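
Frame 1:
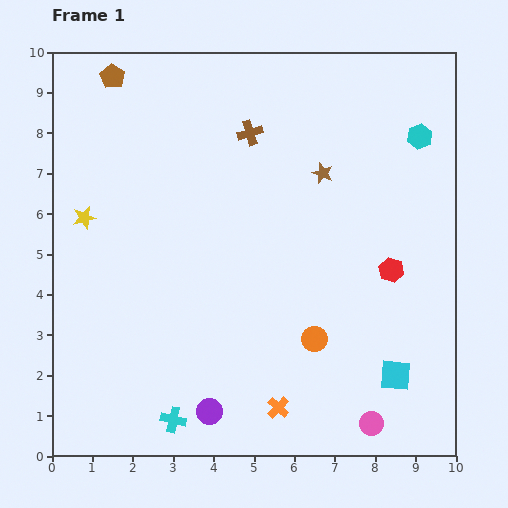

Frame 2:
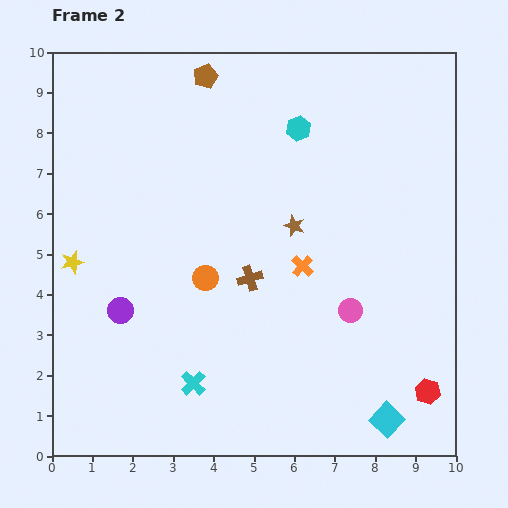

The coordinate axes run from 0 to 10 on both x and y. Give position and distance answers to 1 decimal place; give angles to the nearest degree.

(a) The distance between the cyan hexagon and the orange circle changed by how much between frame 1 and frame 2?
-1.2

Distance in frame 1: 5.6. Distance in frame 2: 4.4.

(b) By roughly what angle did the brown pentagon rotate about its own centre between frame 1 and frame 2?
19° clockwise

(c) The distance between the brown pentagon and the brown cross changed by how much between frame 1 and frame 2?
+1.4

Distance in frame 1: 3.7. Distance in frame 2: 5.1.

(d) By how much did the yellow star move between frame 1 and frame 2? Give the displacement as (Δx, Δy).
(-0.3, -1.1)

The yellow star was at (0.8, 5.9) in frame 1 and (0.5, 4.8) in frame 2.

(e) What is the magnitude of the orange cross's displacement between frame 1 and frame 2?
3.6

The orange cross moved from (5.6, 1.2) to (6.2, 4.7), a distance of √(0.6² + 3.5²) ≈ 3.6.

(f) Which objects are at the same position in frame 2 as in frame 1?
none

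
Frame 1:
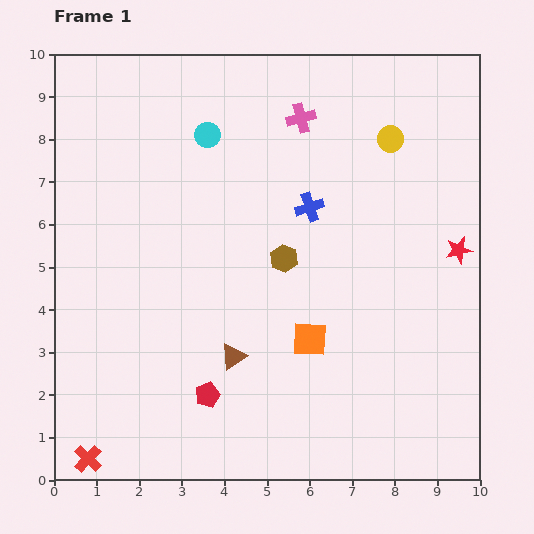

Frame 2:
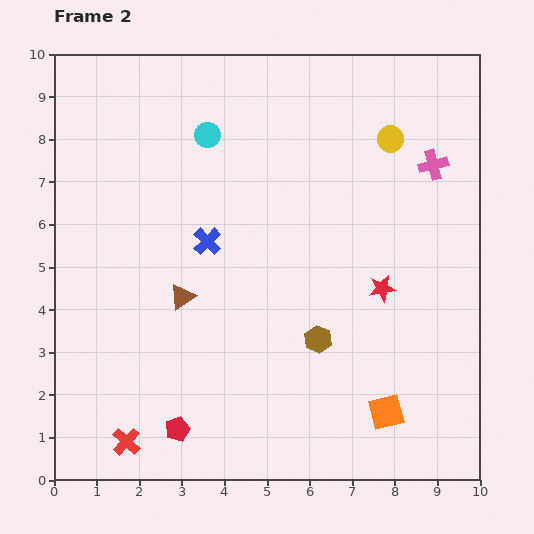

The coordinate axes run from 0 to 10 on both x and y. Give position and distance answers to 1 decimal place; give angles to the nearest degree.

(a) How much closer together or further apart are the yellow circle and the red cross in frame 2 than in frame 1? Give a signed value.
-0.9

Distance in frame 1: 10.3. Distance in frame 2: 9.4.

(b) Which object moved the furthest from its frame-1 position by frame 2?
the pink cross

(moved 3.3; next 2.5)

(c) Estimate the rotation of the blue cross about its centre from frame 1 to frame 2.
27° counter-clockwise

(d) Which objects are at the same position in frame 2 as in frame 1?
the yellow circle, the cyan circle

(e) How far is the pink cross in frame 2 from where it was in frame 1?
3.3

The pink cross moved from (5.8, 8.5) to (8.9, 7.4), a distance of √(3.1² + 1.1²) ≈ 3.3.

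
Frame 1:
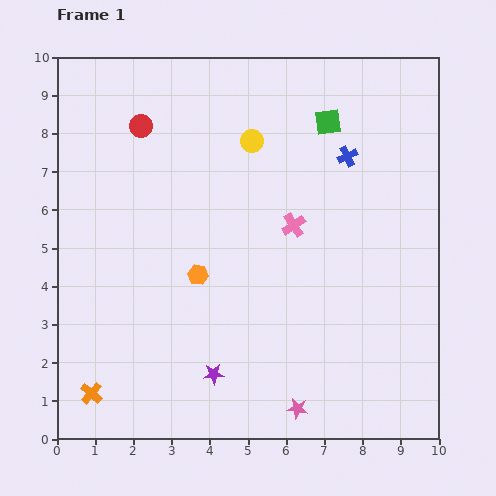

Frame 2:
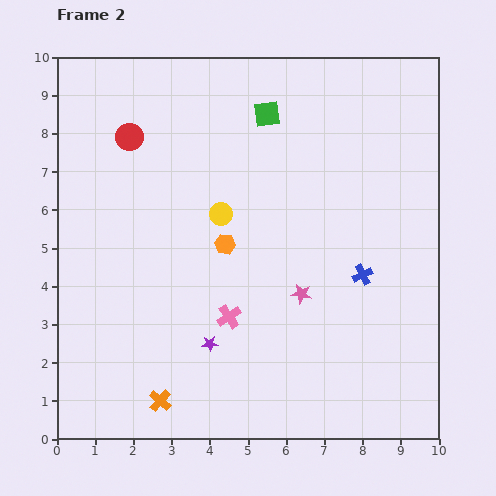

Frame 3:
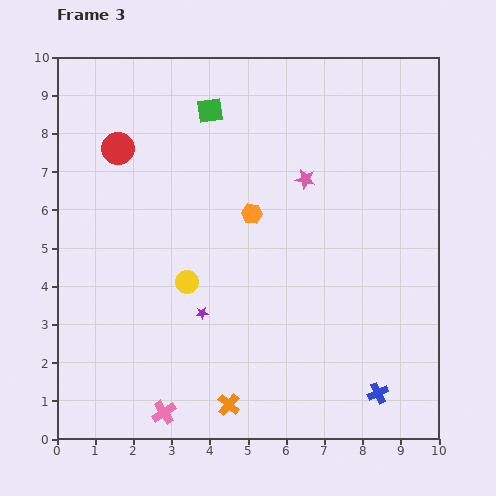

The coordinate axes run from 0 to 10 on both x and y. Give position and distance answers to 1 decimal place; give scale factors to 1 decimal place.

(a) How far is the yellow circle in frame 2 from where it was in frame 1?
2.1

The yellow circle moved from (5.1, 7.8) to (4.3, 5.9), a distance of √(0.8² + 1.9²) ≈ 2.1.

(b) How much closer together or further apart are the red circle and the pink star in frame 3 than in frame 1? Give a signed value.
-3.5

Distance in frame 1: 8.5. Distance in frame 3: 5.0.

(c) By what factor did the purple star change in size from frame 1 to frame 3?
0.6×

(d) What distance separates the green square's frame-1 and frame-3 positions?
3.1

The green square moved from (7.1, 8.3) to (4.0, 8.6), a distance of √(3.1² + 0.3²) ≈ 3.1.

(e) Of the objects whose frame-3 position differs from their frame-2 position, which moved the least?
the red circle

(moved 0.4)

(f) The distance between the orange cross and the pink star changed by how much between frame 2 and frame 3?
+1.6

Distance in frame 2: 4.6. Distance in frame 3: 6.2.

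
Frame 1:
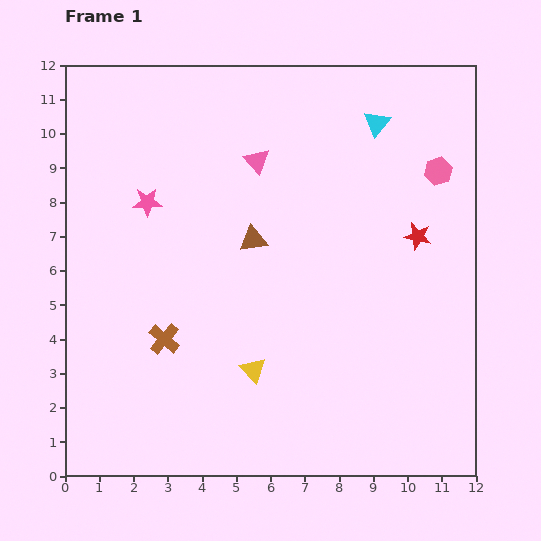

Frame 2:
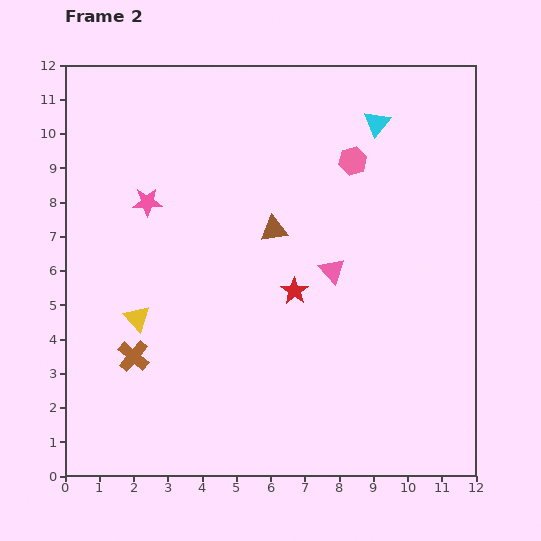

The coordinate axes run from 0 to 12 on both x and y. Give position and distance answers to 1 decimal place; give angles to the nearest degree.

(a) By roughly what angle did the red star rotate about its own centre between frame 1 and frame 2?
24° clockwise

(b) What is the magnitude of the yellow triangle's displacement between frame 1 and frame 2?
3.7

The yellow triangle moved from (5.5, 3.1) to (2.1, 4.6), a distance of √(3.4² + 1.5²) ≈ 3.7.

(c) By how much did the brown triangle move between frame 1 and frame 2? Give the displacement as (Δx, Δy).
(0.6, 0.3)

The brown triangle was at (5.5, 6.9) in frame 1 and (6.1, 7.2) in frame 2.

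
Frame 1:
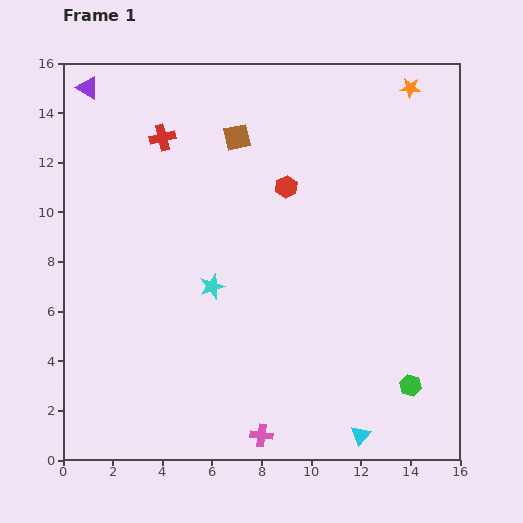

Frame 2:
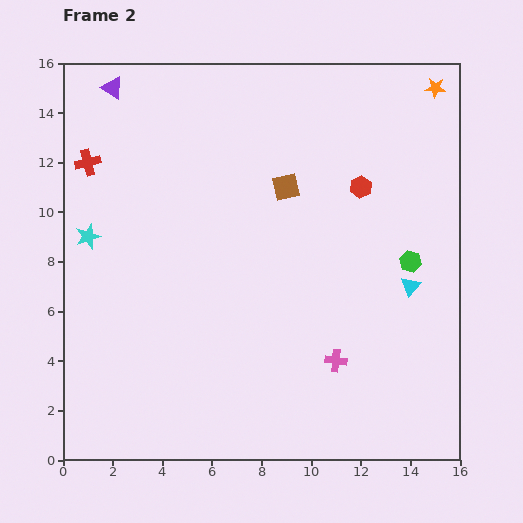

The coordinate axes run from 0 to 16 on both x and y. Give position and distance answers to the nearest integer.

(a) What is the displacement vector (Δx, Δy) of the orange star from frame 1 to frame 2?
(1, 0)

The orange star was at (14, 15) in frame 1 and (15, 15) in frame 2.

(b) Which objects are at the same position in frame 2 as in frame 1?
none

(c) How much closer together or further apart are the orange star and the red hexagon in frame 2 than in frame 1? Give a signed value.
-1

Distance in frame 1: 6. Distance in frame 2: 5.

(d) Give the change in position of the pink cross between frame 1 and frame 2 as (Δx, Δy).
(3, 3)

The pink cross was at (8, 1) in frame 1 and (11, 4) in frame 2.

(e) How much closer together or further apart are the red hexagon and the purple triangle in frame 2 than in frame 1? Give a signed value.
+2

Distance in frame 1: 9. Distance in frame 2: 11.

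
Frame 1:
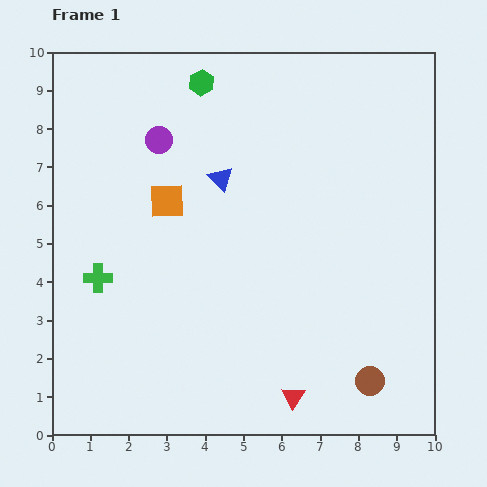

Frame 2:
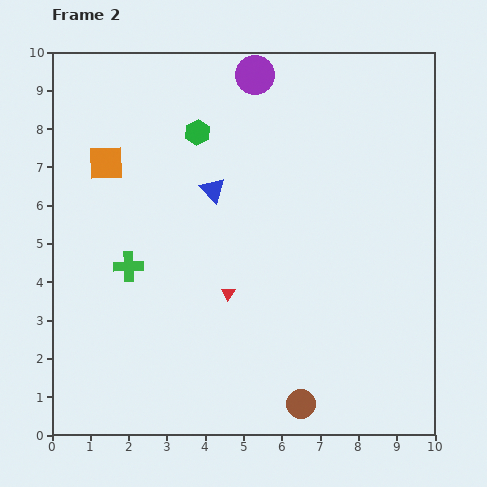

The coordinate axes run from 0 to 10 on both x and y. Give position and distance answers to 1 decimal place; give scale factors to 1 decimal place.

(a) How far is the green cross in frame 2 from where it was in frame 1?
0.9

The green cross moved from (1.2, 4.1) to (2.0, 4.4), a distance of √(0.8² + 0.3²) ≈ 0.9.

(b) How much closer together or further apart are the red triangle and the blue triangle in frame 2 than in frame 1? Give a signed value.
-3.3

Distance in frame 1: 6.0. Distance in frame 2: 2.7.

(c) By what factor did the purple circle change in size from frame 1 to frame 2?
1.5×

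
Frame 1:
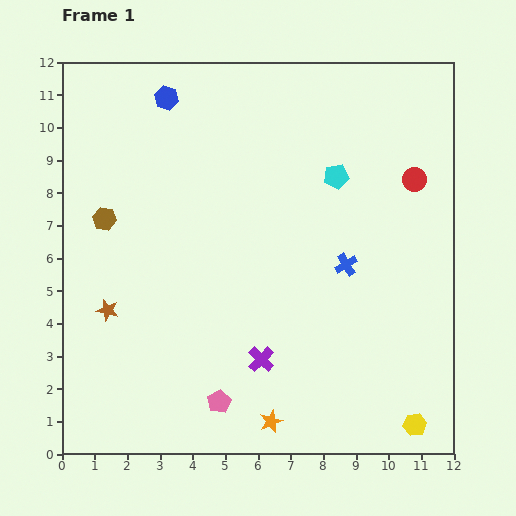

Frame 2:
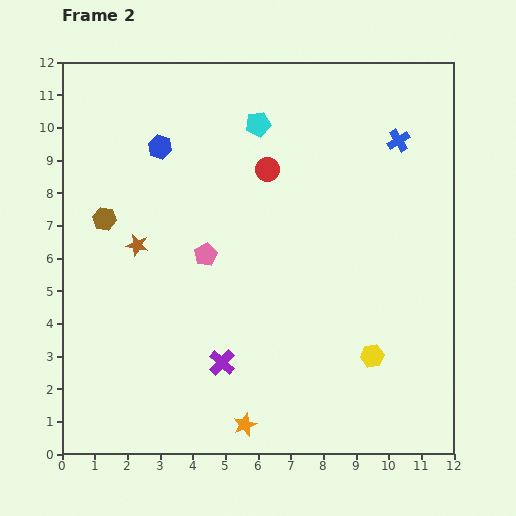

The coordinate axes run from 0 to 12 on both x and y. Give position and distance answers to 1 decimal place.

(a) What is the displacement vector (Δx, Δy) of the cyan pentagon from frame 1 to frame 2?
(-2.4, 1.6)

The cyan pentagon was at (8.4, 8.5) in frame 1 and (6.0, 10.1) in frame 2.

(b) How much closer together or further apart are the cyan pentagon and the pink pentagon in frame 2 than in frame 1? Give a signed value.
-3.5

Distance in frame 1: 7.8. Distance in frame 2: 4.3.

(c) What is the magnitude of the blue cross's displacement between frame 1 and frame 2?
4.1

The blue cross moved from (8.7, 5.8) to (10.3, 9.6), a distance of √(1.6² + 3.8²) ≈ 4.1.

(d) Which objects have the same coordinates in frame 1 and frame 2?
the brown hexagon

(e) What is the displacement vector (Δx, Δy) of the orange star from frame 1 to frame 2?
(-0.8, -0.1)

The orange star was at (6.4, 1.0) in frame 1 and (5.6, 0.9) in frame 2.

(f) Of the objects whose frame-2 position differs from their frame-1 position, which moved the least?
the orange star

(moved 0.8)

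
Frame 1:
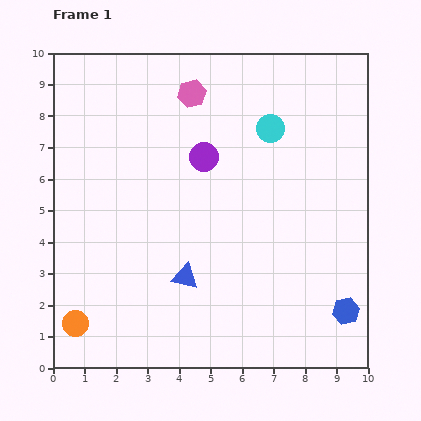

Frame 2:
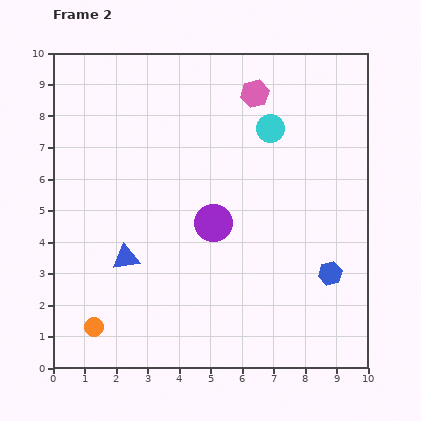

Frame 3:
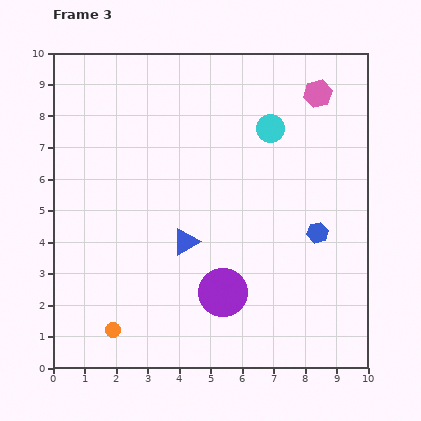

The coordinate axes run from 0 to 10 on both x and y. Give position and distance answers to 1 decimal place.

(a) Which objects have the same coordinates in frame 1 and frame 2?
the cyan circle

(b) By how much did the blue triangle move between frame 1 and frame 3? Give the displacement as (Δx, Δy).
(0.0, 1.1)

The blue triangle was at (4.2, 2.9) in frame 1 and (4.2, 4.0) in frame 3.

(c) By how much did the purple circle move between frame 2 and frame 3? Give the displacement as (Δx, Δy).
(0.3, -2.2)

The purple circle was at (5.1, 4.6) in frame 2 and (5.4, 2.4) in frame 3.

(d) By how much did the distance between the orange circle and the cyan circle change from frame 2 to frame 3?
-0.3

Distance in frame 2: 8.4. Distance in frame 3: 8.1.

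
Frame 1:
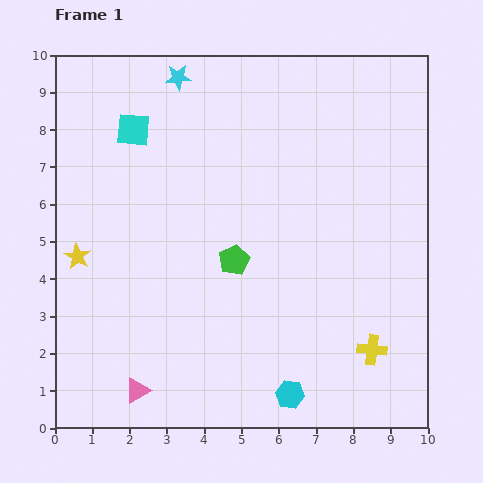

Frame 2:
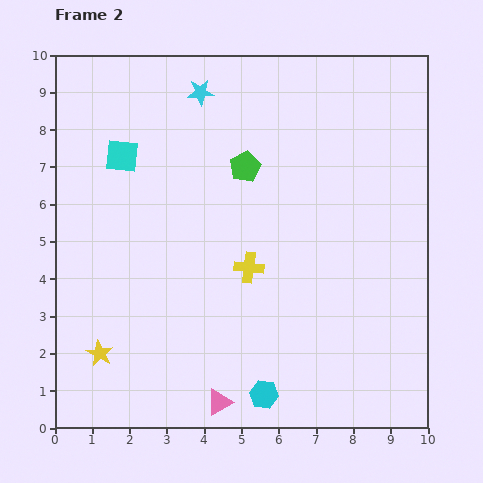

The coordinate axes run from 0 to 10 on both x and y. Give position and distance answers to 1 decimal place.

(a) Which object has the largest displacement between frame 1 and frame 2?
the yellow cross

(moved 4.0; next 2.7)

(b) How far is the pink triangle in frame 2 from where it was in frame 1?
2.2

The pink triangle moved from (2.2, 1.0) to (4.4, 0.7), a distance of √(2.2² + 0.3²) ≈ 2.2.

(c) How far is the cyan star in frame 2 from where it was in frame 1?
0.7

The cyan star moved from (3.3, 9.4) to (3.9, 9.0), a distance of √(0.6² + 0.4²) ≈ 0.7.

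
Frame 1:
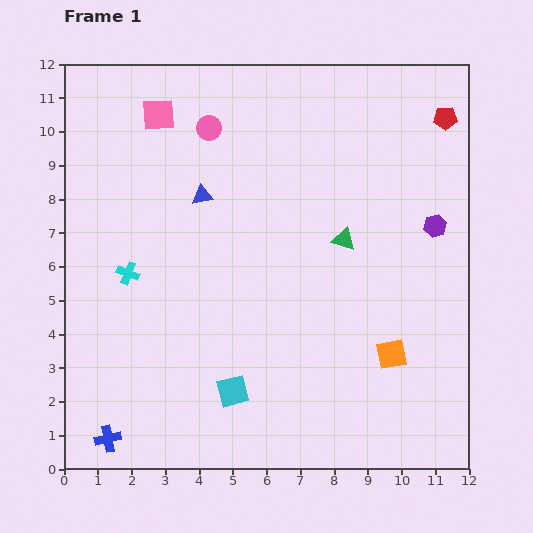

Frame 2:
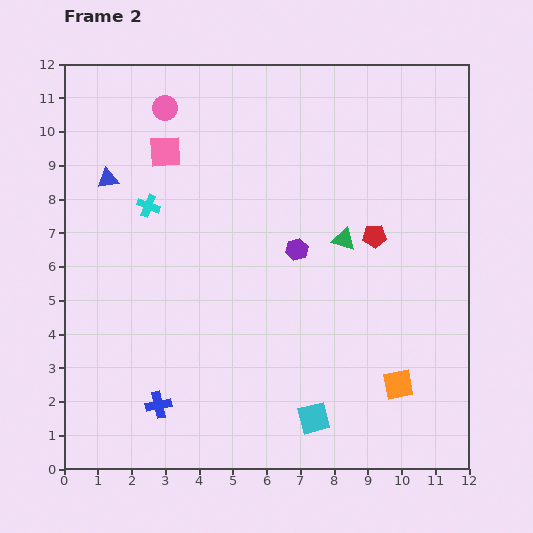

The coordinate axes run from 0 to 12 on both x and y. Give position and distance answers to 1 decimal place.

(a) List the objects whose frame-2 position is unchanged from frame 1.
the green triangle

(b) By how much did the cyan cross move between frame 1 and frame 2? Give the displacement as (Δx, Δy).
(0.6, 2.0)

The cyan cross was at (1.9, 5.8) in frame 1 and (2.5, 7.8) in frame 2.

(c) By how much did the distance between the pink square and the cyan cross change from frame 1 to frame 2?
-3.1

Distance in frame 1: 4.8. Distance in frame 2: 1.7.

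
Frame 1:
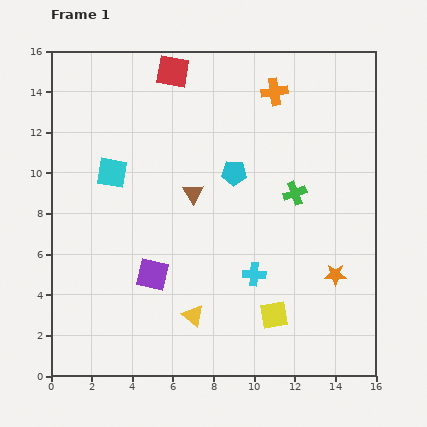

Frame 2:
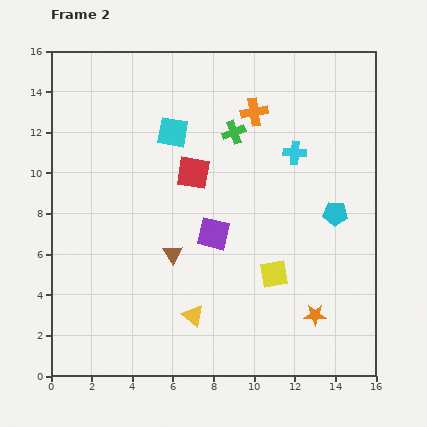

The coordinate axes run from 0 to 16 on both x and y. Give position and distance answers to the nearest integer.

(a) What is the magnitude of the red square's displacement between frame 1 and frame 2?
5

The red square moved from (6, 15) to (7, 10), a distance of √(1² + 5²) ≈ 5.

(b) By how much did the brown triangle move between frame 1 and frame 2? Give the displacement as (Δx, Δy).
(-1, -3)

The brown triangle was at (7, 9) in frame 1 and (6, 6) in frame 2.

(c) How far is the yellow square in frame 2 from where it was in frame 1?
2

The yellow square moved from (11, 3) to (11, 5), a distance of √(0² + 2²) ≈ 2.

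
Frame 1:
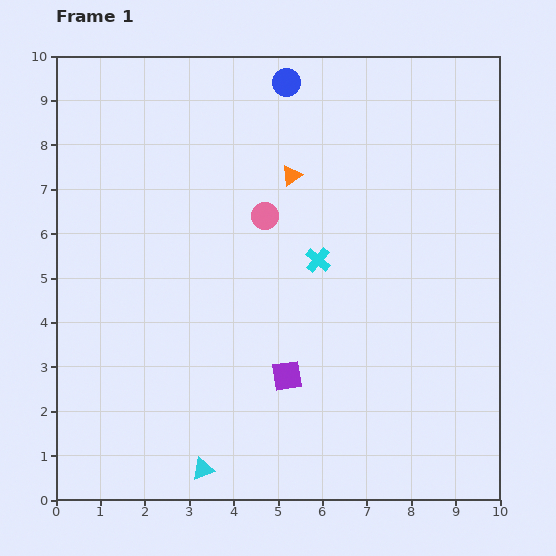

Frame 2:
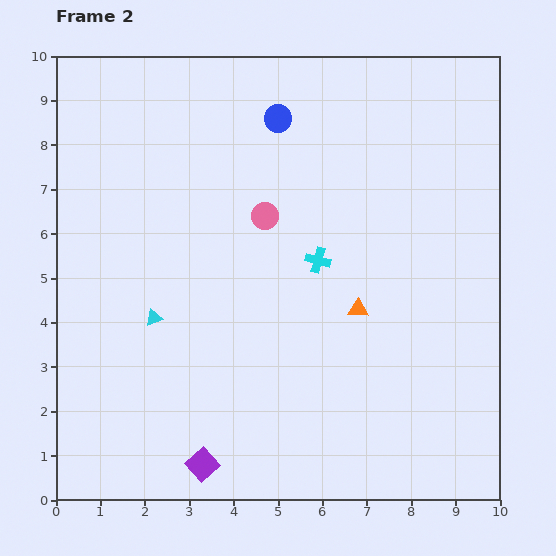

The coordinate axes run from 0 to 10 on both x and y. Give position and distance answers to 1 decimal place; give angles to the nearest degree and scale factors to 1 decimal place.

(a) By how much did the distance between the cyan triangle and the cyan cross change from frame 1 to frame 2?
-1.5

Distance in frame 1: 5.4. Distance in frame 2: 3.9.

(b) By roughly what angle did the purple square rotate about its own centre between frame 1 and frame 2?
34° counter-clockwise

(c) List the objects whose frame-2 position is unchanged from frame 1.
the cyan cross, the pink circle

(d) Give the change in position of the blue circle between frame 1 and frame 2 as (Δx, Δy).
(-0.2, -0.8)

The blue circle was at (5.2, 9.4) in frame 1 and (5.0, 8.6) in frame 2.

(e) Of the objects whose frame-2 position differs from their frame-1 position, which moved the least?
the blue circle

(moved 0.8)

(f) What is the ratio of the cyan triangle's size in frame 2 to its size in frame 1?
0.7×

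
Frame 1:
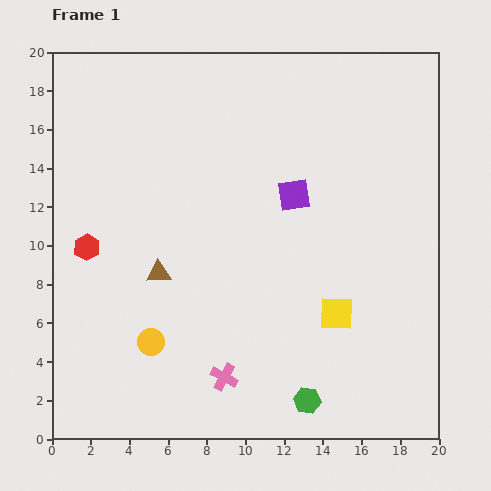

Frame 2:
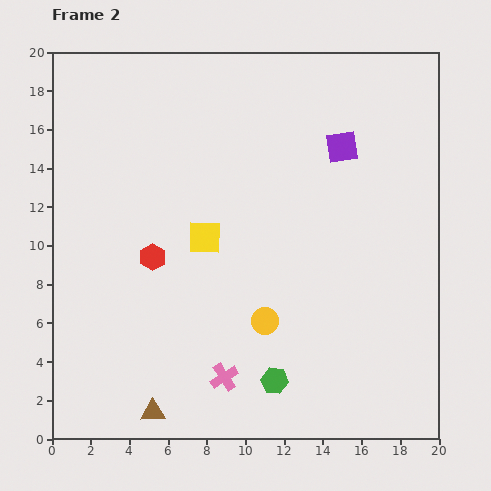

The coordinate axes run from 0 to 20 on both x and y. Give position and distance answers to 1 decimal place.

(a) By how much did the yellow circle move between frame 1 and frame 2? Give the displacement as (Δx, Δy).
(5.9, 1.1)

The yellow circle was at (5.1, 5.0) in frame 1 and (11.0, 6.1) in frame 2.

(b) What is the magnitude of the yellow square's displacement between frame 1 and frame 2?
7.8

The yellow square moved from (14.7, 6.5) to (7.9, 10.4), a distance of √(6.8² + 3.9²) ≈ 7.8.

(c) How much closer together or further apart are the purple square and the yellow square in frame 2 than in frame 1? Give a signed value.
+2.0

Distance in frame 1: 6.5. Distance in frame 2: 8.5.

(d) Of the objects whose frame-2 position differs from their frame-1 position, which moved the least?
the green hexagon

(moved 2.0)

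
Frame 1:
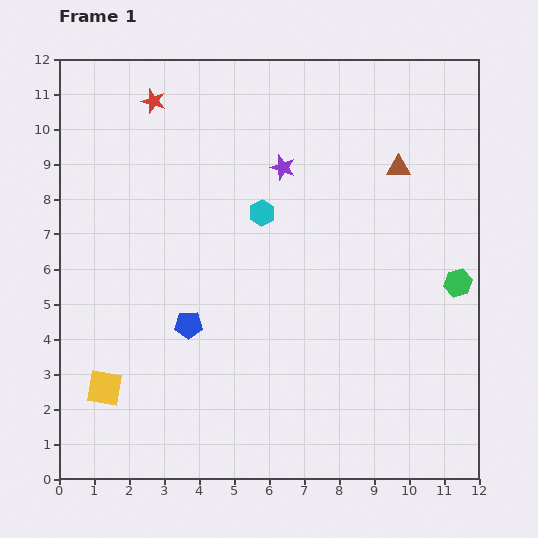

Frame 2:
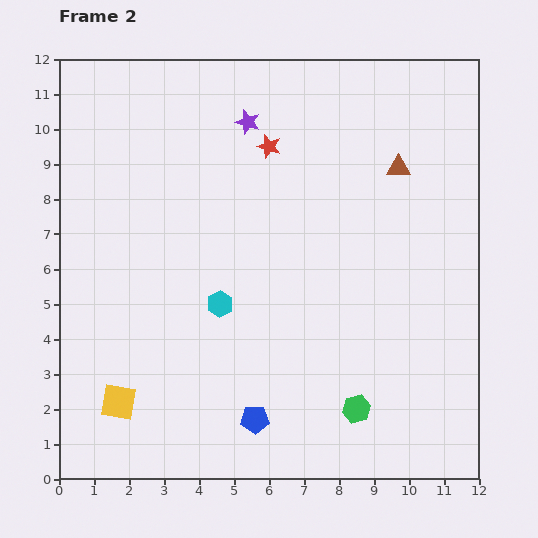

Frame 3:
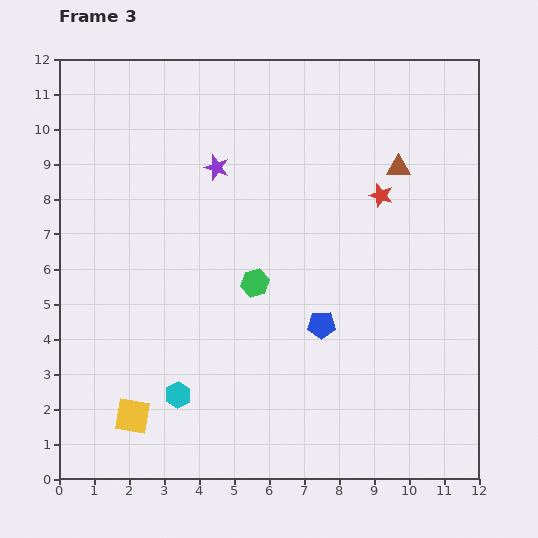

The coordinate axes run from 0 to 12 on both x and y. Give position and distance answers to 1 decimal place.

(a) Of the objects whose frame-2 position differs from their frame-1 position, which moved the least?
the yellow square

(moved 0.6)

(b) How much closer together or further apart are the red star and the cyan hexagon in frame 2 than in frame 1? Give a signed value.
+0.2

Distance in frame 1: 4.5. Distance in frame 2: 4.7.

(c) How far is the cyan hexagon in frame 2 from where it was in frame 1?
2.9

The cyan hexagon moved from (5.8, 7.6) to (4.6, 5.0), a distance of √(1.2² + 2.6²) ≈ 2.9.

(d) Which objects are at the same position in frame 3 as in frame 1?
the brown triangle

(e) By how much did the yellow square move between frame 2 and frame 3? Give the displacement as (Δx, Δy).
(0.4, -0.4)

The yellow square was at (1.7, 2.2) in frame 2 and (2.1, 1.8) in frame 3.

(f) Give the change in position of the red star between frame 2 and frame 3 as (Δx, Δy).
(3.2, -1.4)

The red star was at (6.0, 9.5) in frame 2 and (9.2, 8.1) in frame 3.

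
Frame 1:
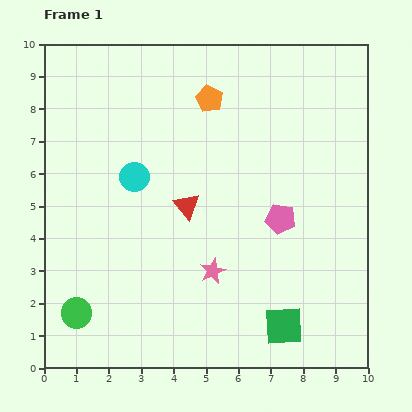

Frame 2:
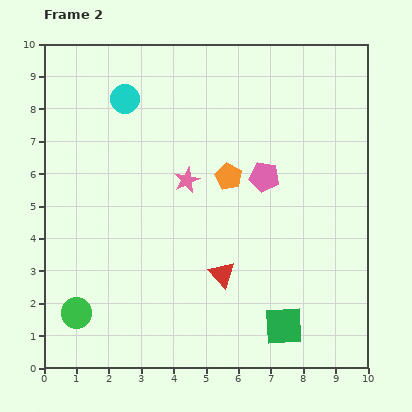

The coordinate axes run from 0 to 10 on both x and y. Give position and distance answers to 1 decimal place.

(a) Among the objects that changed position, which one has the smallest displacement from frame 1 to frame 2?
the pink pentagon

(moved 1.4)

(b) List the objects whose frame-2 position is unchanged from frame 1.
the green square, the green circle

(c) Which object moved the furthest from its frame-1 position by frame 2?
the pink star

(moved 2.9; next 2.5)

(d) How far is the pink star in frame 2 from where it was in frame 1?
2.9

The pink star moved from (5.2, 3.0) to (4.4, 5.8), a distance of √(0.8² + 2.8²) ≈ 2.9.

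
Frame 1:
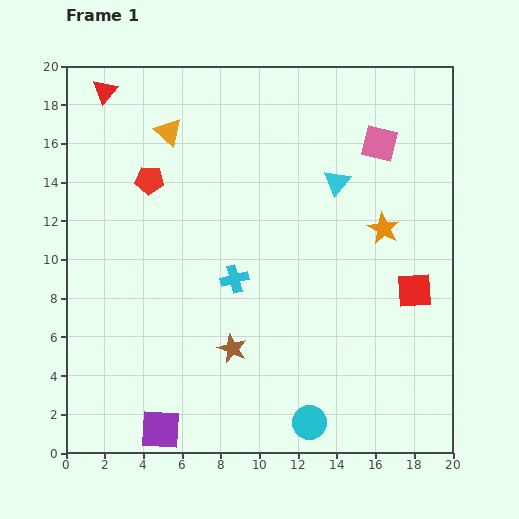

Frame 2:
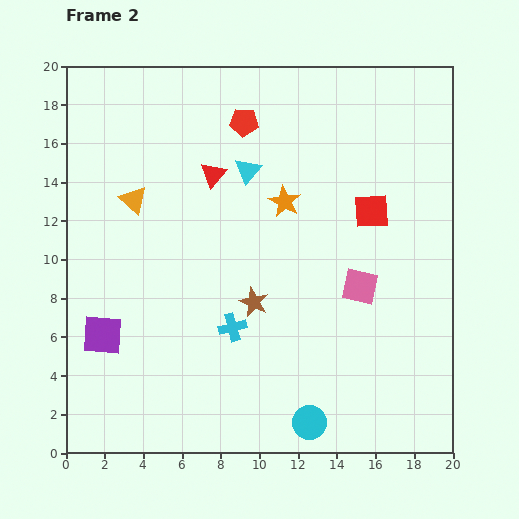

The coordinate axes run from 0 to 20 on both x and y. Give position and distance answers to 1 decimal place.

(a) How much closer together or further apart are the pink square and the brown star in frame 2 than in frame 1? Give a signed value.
-7.4

Distance in frame 1: 13.0. Distance in frame 2: 5.6.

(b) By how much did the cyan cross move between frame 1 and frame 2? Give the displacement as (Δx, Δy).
(-0.1, -2.5)

The cyan cross was at (8.7, 9.0) in frame 1 and (8.6, 6.5) in frame 2.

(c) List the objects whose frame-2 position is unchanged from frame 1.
the cyan circle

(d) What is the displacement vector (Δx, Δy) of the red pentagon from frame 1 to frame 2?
(4.9, 3.0)

The red pentagon was at (4.3, 14.1) in frame 1 and (9.2, 17.1) in frame 2.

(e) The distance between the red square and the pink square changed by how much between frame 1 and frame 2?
-3.9

Distance in frame 1: 7.8. Distance in frame 2: 3.9.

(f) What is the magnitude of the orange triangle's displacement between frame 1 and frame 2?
3.9

The orange triangle moved from (5.3, 16.6) to (3.5, 13.1), a distance of √(1.8² + 3.5²) ≈ 3.9.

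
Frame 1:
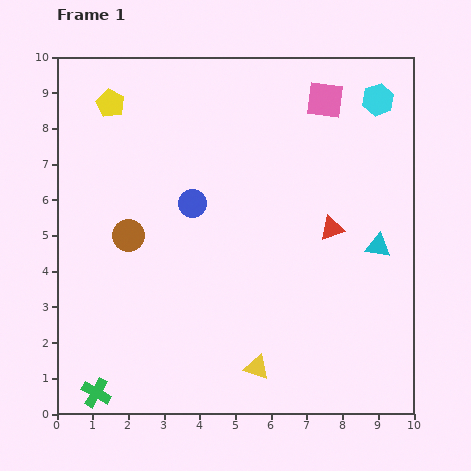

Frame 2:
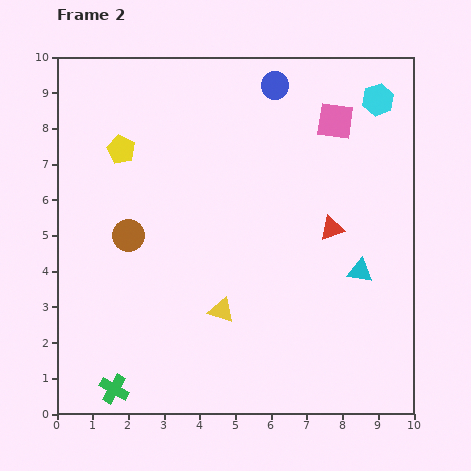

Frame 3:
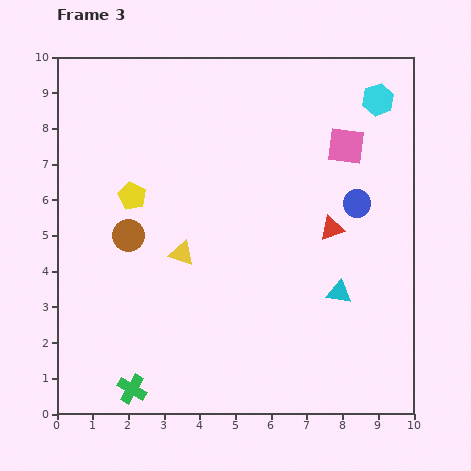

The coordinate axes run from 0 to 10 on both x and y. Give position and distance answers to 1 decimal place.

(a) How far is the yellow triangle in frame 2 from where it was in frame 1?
1.9

The yellow triangle moved from (5.6, 1.3) to (4.6, 2.9), a distance of √(1.0² + 1.6²) ≈ 1.9.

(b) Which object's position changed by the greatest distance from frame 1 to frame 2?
the blue circle

(moved 4.0; next 1.9)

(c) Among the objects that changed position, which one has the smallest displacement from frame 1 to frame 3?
the green cross

(moved 1.0)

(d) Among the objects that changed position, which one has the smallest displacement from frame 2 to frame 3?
the green cross

(moved 0.5)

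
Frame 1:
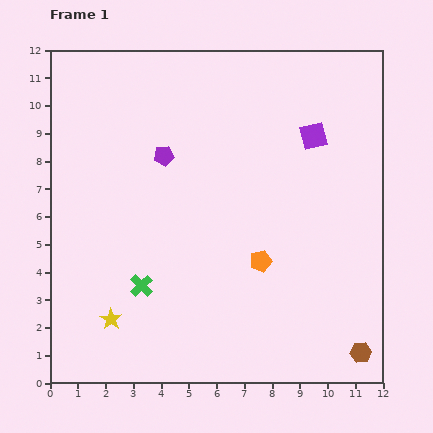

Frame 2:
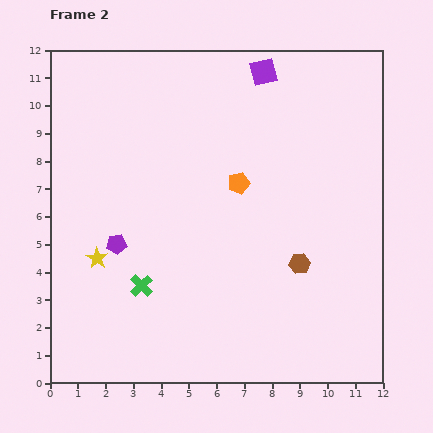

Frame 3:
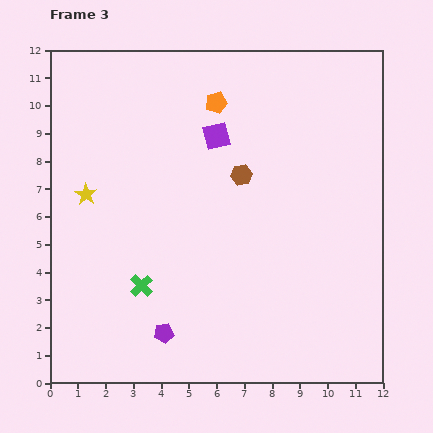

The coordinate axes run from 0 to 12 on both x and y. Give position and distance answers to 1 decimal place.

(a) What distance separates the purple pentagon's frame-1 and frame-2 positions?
3.6

The purple pentagon moved from (4.1, 8.2) to (2.4, 5.0), a distance of √(1.7² + 3.2²) ≈ 3.6.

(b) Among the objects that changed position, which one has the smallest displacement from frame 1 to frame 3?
the purple square

(moved 3.5)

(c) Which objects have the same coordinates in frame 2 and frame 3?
the green cross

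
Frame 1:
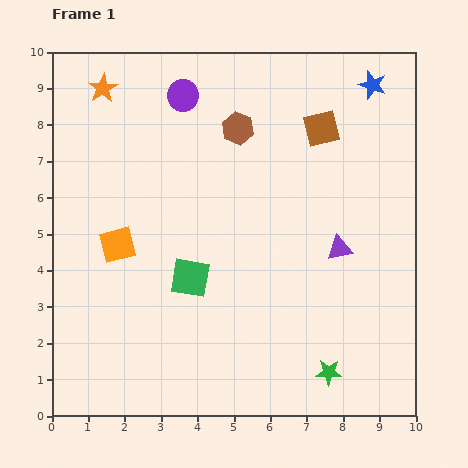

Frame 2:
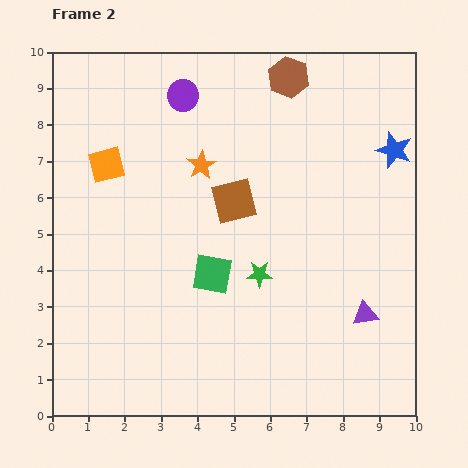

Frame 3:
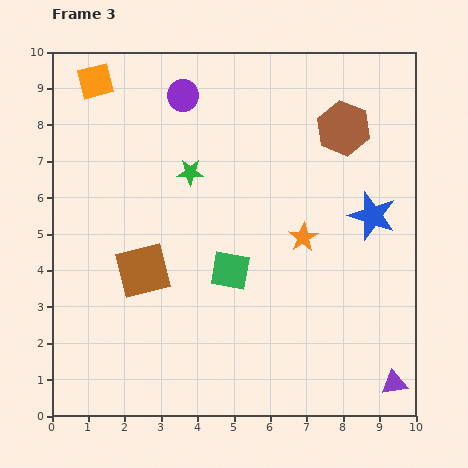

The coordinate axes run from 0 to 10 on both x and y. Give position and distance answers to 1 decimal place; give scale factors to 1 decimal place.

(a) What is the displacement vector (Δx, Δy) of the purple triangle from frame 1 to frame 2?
(0.7, -1.8)

The purple triangle was at (7.9, 4.6) in frame 1 and (8.6, 2.8) in frame 2.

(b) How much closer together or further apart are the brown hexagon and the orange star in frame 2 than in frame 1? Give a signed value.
-0.5

Distance in frame 1: 3.9. Distance in frame 2: 3.4.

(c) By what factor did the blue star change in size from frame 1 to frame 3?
1.7×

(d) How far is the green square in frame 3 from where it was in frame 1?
1.1

The green square moved from (3.8, 3.8) to (4.9, 4.0), a distance of √(1.1² + 0.2²) ≈ 1.1.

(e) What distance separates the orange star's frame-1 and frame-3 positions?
6.9

The orange star moved from (1.4, 9.0) to (6.9, 4.9), a distance of √(5.5² + 4.1²) ≈ 6.9.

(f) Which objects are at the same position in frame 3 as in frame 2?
the purple circle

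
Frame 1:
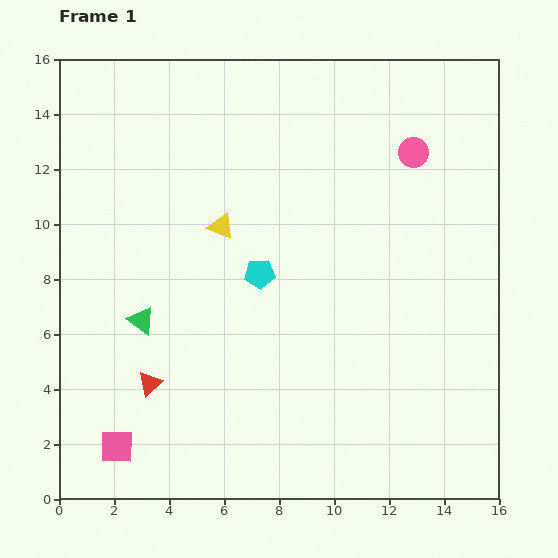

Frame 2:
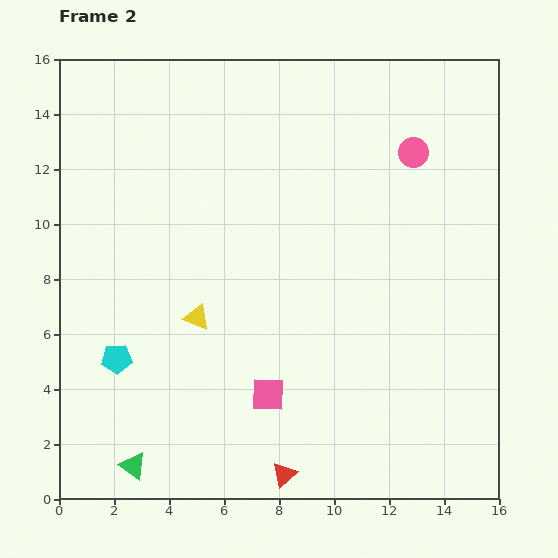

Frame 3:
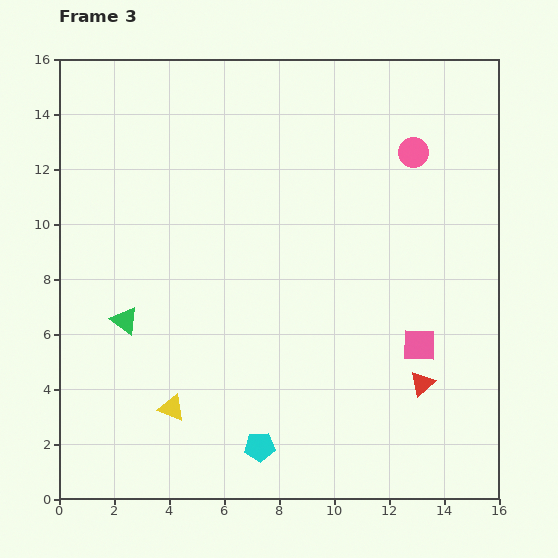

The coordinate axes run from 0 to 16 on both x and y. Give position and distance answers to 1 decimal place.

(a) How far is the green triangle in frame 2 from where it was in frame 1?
5.3

The green triangle moved from (3.0, 6.5) to (2.7, 1.2), a distance of √(0.3² + 5.3²) ≈ 5.3.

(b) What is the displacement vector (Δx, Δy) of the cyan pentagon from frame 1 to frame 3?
(0.0, -6.3)

The cyan pentagon was at (7.3, 8.2) in frame 1 and (7.3, 1.9) in frame 3.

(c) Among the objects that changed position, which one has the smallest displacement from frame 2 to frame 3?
the yellow triangle

(moved 3.4)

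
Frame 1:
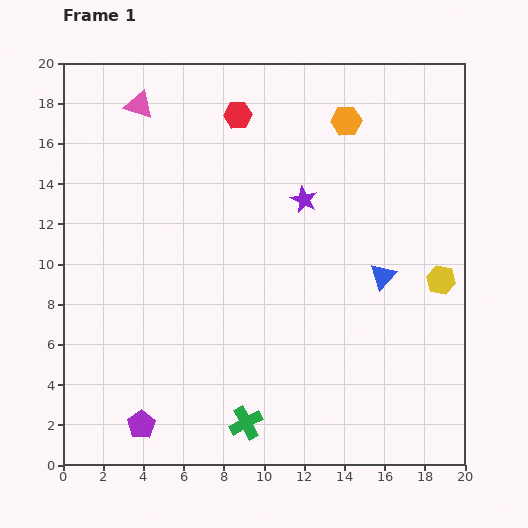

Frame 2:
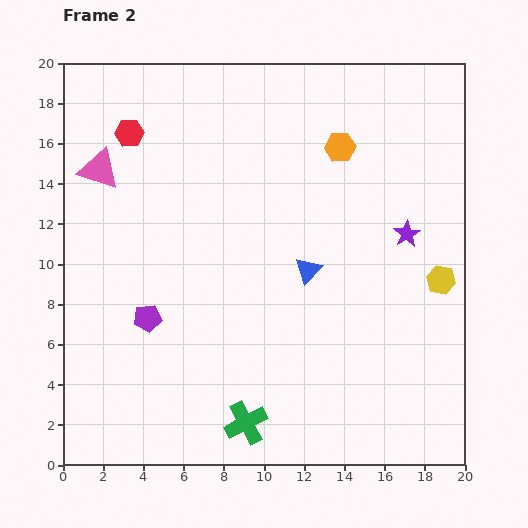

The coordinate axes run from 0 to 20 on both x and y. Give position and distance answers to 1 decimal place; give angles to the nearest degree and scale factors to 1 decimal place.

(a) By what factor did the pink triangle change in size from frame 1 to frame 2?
1.5×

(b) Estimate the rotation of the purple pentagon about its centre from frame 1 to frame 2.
25° clockwise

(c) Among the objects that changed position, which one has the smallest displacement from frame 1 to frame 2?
the orange hexagon

(moved 1.3)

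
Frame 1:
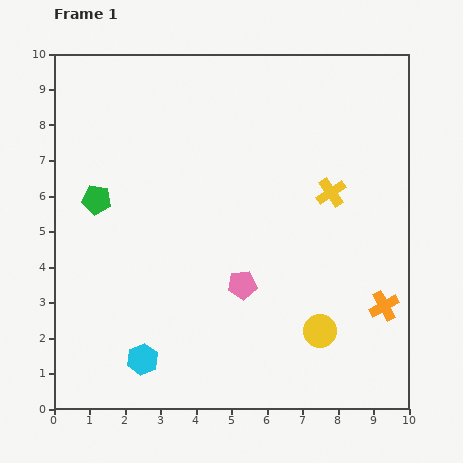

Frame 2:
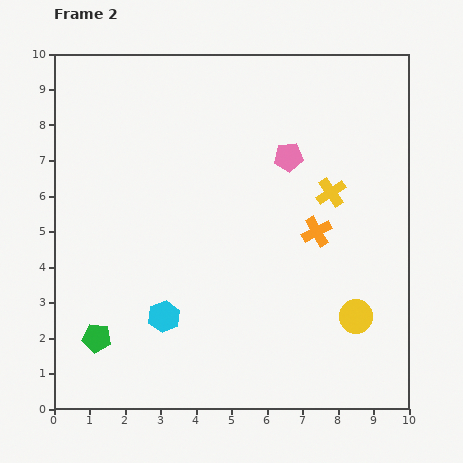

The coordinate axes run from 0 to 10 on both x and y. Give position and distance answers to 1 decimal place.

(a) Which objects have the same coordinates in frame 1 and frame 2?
the yellow cross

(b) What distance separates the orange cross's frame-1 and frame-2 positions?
2.8

The orange cross moved from (9.3, 2.9) to (7.4, 5.0), a distance of √(1.9² + 2.1²) ≈ 2.8.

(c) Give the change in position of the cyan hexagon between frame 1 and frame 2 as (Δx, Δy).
(0.6, 1.2)

The cyan hexagon was at (2.5, 1.4) in frame 1 and (3.1, 2.6) in frame 2.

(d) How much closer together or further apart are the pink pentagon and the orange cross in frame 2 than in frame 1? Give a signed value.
-1.8

Distance in frame 1: 4.0. Distance in frame 2: 2.2.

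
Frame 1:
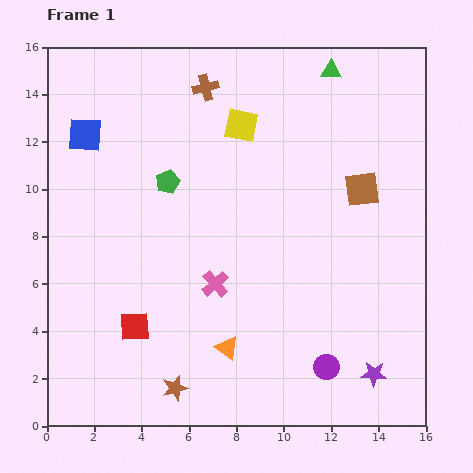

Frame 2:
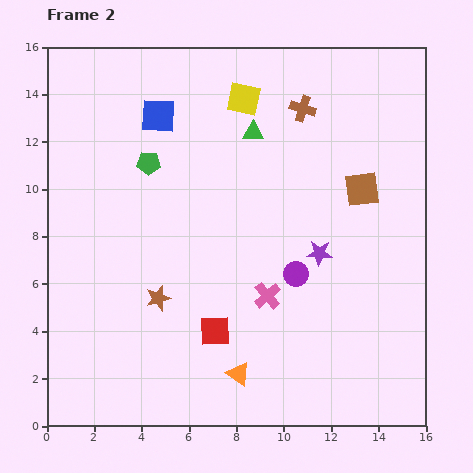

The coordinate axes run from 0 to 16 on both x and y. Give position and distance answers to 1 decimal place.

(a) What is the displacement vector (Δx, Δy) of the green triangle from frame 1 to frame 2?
(-3.3, -2.6)

The green triangle was at (12.0, 15.0) in frame 1 and (8.7, 12.4) in frame 2.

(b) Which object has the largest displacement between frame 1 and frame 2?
the purple star

(moved 5.6; next 4.2)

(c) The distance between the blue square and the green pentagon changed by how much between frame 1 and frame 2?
-2.0

Distance in frame 1: 4.0. Distance in frame 2: 2.0.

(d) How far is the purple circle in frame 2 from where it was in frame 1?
4.1

The purple circle moved from (11.8, 2.5) to (10.5, 6.4), a distance of √(1.3² + 3.9²) ≈ 4.1.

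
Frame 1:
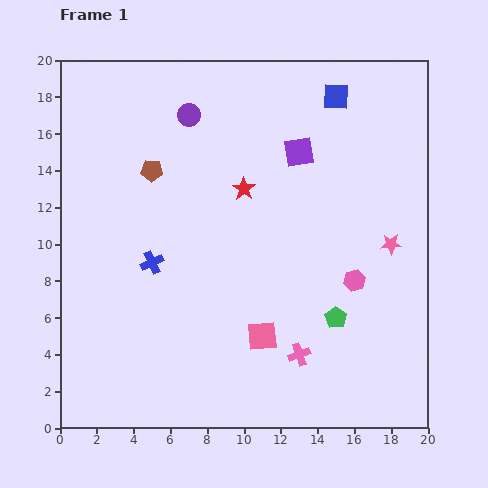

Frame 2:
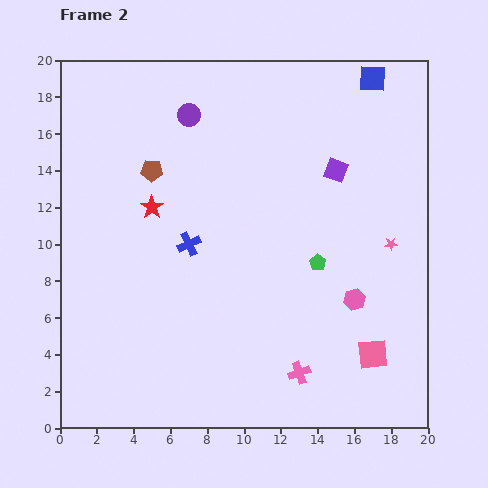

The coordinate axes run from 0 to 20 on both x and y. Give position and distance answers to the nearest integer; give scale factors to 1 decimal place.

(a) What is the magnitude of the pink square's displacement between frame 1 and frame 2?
6

The pink square moved from (11, 5) to (17, 4), a distance of √(6² + 1²) ≈ 6.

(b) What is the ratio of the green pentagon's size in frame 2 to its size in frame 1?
0.8×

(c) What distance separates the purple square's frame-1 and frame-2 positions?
2

The purple square moved from (13, 15) to (15, 14), a distance of √(2² + 1²) ≈ 2.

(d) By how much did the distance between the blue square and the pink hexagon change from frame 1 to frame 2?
+2

Distance in frame 1: 10. Distance in frame 2: 12.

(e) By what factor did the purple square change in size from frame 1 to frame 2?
0.8×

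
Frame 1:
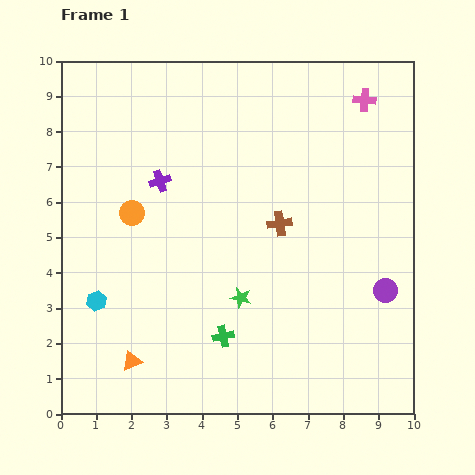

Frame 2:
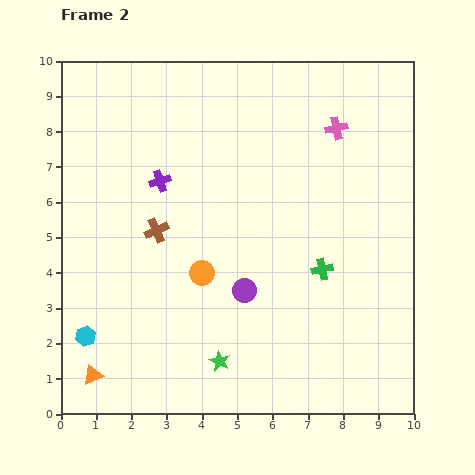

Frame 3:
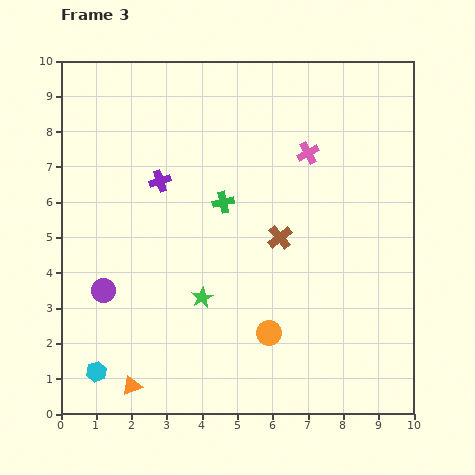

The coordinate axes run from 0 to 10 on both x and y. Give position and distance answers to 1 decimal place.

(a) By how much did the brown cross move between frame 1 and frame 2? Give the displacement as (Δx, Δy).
(-3.5, -0.2)

The brown cross was at (6.2, 5.4) in frame 1 and (2.7, 5.2) in frame 2.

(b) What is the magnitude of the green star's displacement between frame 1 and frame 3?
1.1

The green star moved from (5.1, 3.3) to (4.0, 3.3), a distance of √(1.1² + 0.0²) ≈ 1.1.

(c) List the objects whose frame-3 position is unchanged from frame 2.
the purple cross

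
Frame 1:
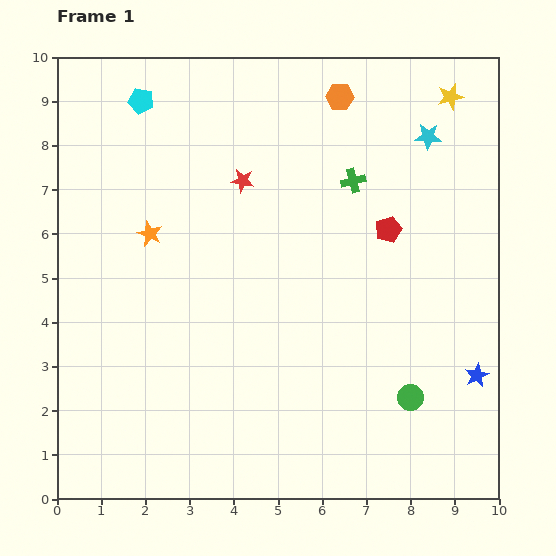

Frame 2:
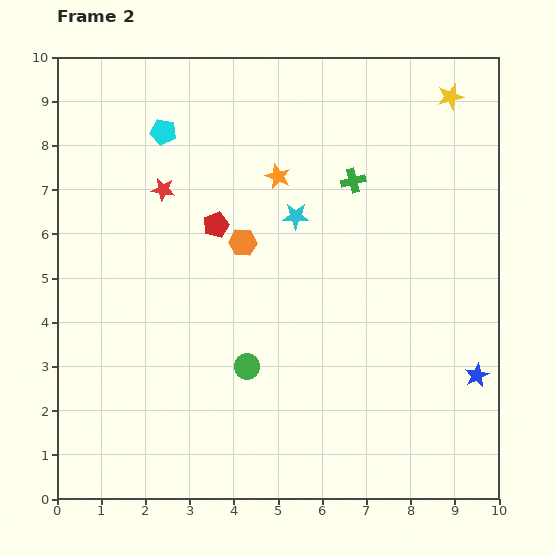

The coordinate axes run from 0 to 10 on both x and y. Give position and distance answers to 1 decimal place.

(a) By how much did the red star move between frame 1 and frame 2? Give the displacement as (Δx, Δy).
(-1.8, -0.2)

The red star was at (4.2, 7.2) in frame 1 and (2.4, 7.0) in frame 2.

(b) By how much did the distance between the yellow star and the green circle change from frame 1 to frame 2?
+0.7

Distance in frame 1: 6.9. Distance in frame 2: 7.6.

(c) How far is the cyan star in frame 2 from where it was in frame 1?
3.5

The cyan star moved from (8.4, 8.2) to (5.4, 6.4), a distance of √(3.0² + 1.8²) ≈ 3.5.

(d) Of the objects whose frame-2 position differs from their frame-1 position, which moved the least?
the cyan pentagon

(moved 0.9)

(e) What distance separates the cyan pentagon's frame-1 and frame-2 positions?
0.9

The cyan pentagon moved from (1.9, 9.0) to (2.4, 8.3), a distance of √(0.5² + 0.7²) ≈ 0.9.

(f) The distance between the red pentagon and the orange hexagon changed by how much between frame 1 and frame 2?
-2.5

Distance in frame 1: 3.2. Distance in frame 2: 0.7.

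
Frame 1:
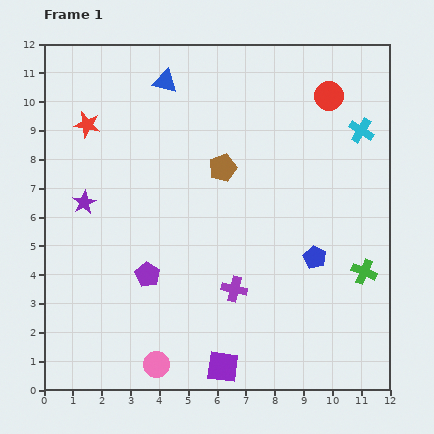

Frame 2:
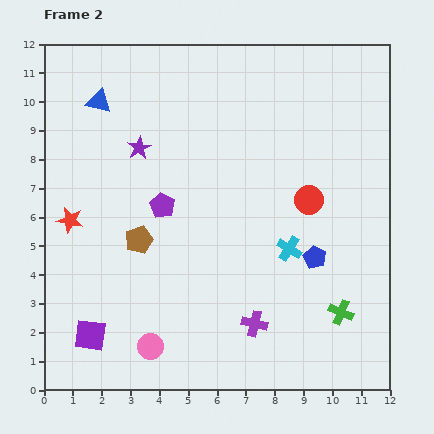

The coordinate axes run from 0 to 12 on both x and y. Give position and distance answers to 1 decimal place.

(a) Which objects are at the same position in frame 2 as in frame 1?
the blue pentagon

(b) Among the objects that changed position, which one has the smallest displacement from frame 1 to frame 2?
the pink circle

(moved 0.6)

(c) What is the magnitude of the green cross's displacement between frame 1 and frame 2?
1.6

The green cross moved from (11.1, 4.1) to (10.3, 2.7), a distance of √(0.8² + 1.4²) ≈ 1.6.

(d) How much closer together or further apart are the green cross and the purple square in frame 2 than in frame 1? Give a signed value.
+2.8

Distance in frame 1: 5.9. Distance in frame 2: 8.7.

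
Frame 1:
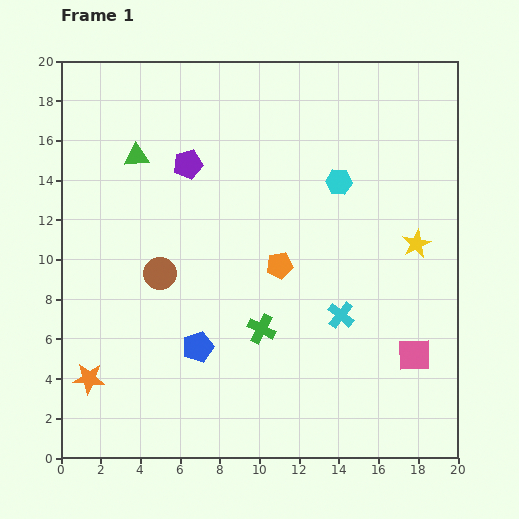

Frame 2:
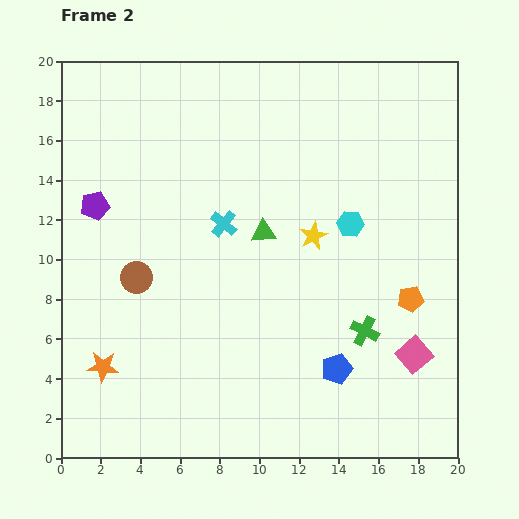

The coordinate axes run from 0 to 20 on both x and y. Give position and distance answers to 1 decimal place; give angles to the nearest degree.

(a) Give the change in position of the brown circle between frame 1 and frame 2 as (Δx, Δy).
(-1.2, -0.2)

The brown circle was at (5.0, 9.3) in frame 1 and (3.8, 9.1) in frame 2.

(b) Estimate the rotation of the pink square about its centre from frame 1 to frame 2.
40° counter-clockwise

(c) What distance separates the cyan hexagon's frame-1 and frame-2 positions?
2.2

The cyan hexagon moved from (14.0, 13.9) to (14.6, 11.8), a distance of √(0.6² + 2.1²) ≈ 2.2.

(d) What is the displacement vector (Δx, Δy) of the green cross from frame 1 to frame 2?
(5.2, -0.1)

The green cross was at (10.1, 6.5) in frame 1 and (15.3, 6.4) in frame 2.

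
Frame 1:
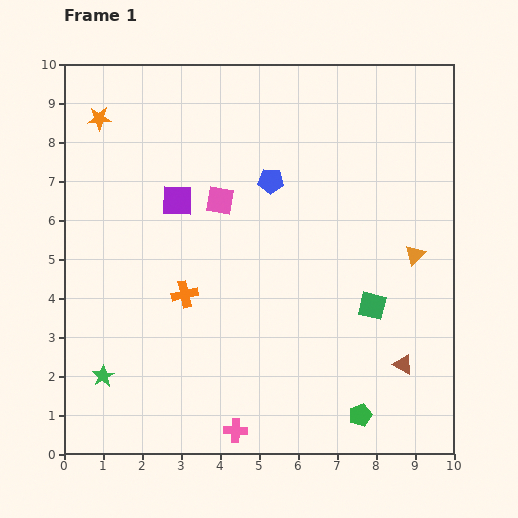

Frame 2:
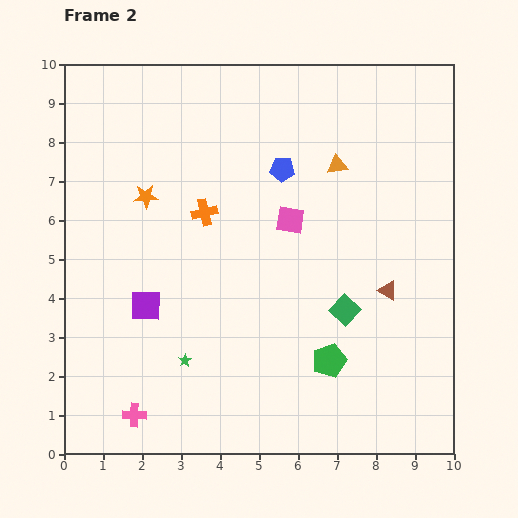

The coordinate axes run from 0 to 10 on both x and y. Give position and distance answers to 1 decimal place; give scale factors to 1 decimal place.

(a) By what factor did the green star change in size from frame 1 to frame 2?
0.6×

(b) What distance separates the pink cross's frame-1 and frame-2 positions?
2.6

The pink cross moved from (4.4, 0.6) to (1.8, 1.0), a distance of √(2.6² + 0.4²) ≈ 2.6.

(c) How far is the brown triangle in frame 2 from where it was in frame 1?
1.9

The brown triangle moved from (8.7, 2.3) to (8.3, 4.2), a distance of √(0.4² + 1.9²) ≈ 1.9.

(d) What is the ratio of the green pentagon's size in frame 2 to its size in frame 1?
1.5×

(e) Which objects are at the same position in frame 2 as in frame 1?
none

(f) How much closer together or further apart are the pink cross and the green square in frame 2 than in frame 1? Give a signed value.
+1.3

Distance in frame 1: 4.7. Distance in frame 2: 6.0.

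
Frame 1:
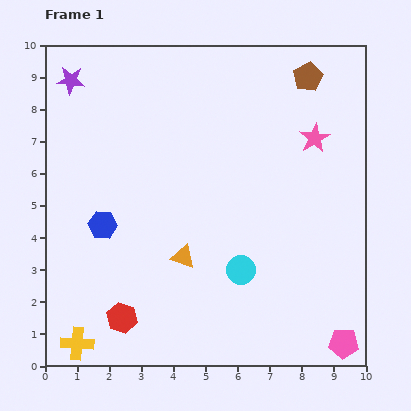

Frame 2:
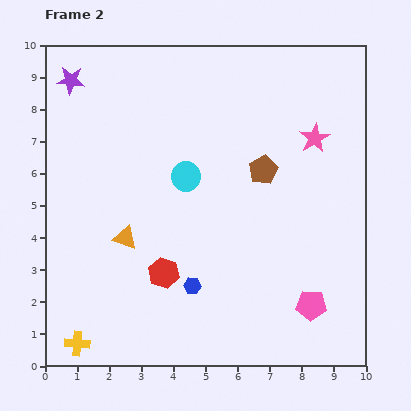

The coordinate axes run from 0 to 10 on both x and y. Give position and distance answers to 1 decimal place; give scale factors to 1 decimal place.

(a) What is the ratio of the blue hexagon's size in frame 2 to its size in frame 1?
0.6×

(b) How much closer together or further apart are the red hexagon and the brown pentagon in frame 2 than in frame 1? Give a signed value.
-5.0

Distance in frame 1: 9.5. Distance in frame 2: 4.5.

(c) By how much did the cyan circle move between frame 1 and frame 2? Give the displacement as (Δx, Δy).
(-1.7, 2.9)

The cyan circle was at (6.1, 3.0) in frame 1 and (4.4, 5.9) in frame 2.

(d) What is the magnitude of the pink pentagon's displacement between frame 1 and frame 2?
1.6

The pink pentagon moved from (9.3, 0.7) to (8.3, 1.9), a distance of √(1.0² + 1.2²) ≈ 1.6.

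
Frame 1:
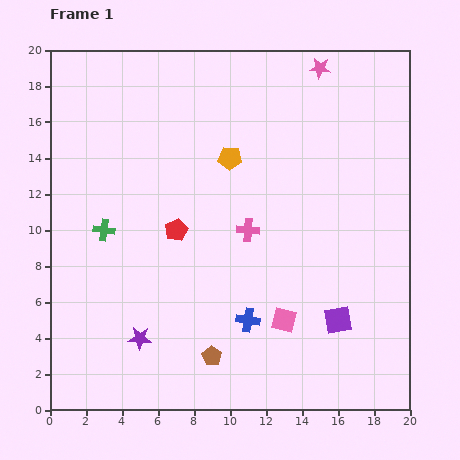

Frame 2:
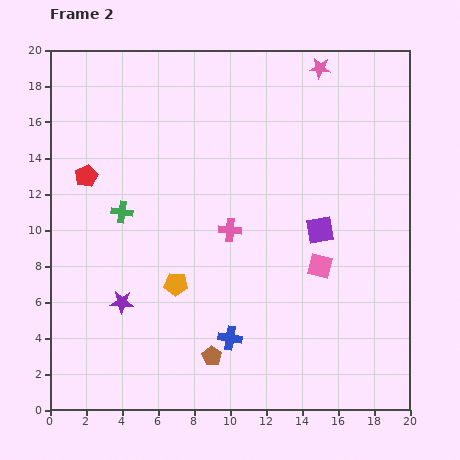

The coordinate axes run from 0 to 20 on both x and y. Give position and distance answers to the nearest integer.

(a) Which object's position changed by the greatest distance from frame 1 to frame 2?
the orange pentagon

(moved 8; next 6)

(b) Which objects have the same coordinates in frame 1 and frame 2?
the pink star, the brown pentagon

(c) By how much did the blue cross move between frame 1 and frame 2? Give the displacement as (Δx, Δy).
(-1, -1)

The blue cross was at (11, 5) in frame 1 and (10, 4) in frame 2.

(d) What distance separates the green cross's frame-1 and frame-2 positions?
1

The green cross moved from (3, 10) to (4, 11), a distance of √(1² + 1²) ≈ 1.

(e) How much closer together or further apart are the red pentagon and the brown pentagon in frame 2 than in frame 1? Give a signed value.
+5

Distance in frame 1: 7. Distance in frame 2: 12.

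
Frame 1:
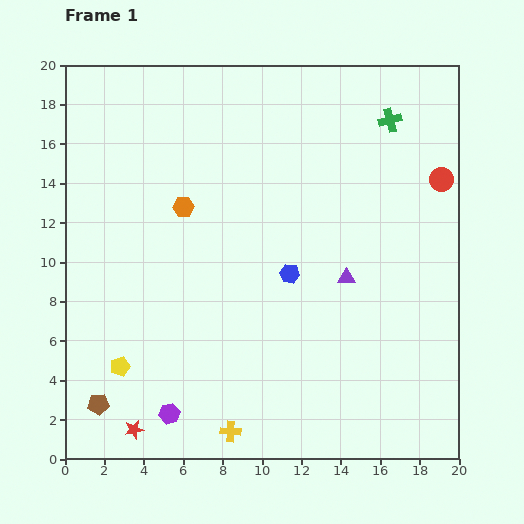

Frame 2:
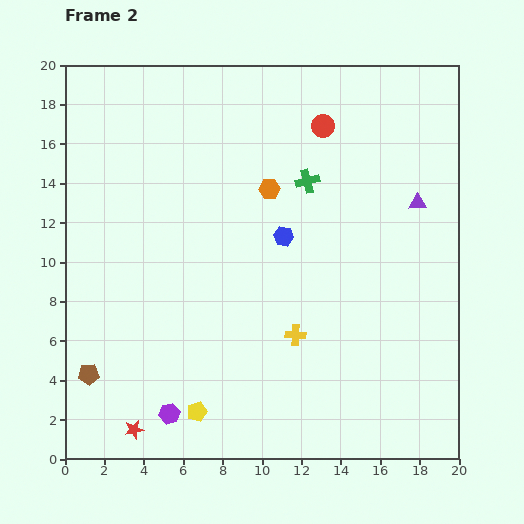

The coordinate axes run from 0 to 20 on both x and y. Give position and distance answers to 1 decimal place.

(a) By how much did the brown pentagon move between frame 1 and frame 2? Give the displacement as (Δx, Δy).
(-0.5, 1.5)

The brown pentagon was at (1.7, 2.8) in frame 1 and (1.2, 4.3) in frame 2.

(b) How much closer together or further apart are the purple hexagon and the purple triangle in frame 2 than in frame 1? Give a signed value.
+5.2

Distance in frame 1: 11.3. Distance in frame 2: 16.5.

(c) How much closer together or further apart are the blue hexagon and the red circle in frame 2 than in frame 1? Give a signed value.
-3.2

Distance in frame 1: 9.1. Distance in frame 2: 5.9.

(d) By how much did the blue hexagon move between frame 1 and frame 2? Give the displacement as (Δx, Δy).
(-0.3, 1.9)

The blue hexagon was at (11.4, 9.4) in frame 1 and (11.1, 11.3) in frame 2.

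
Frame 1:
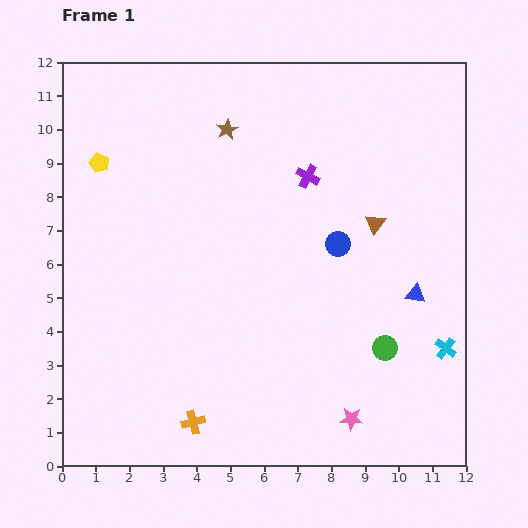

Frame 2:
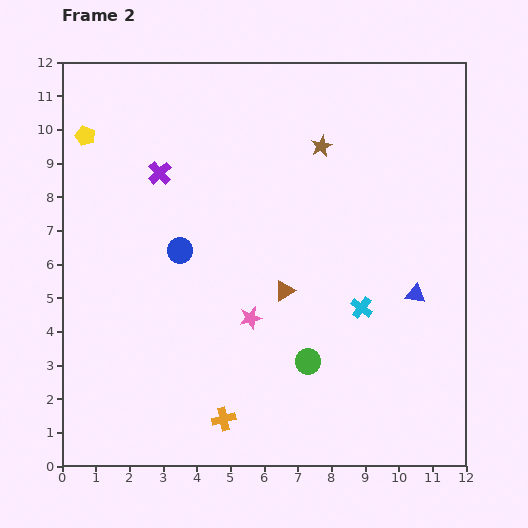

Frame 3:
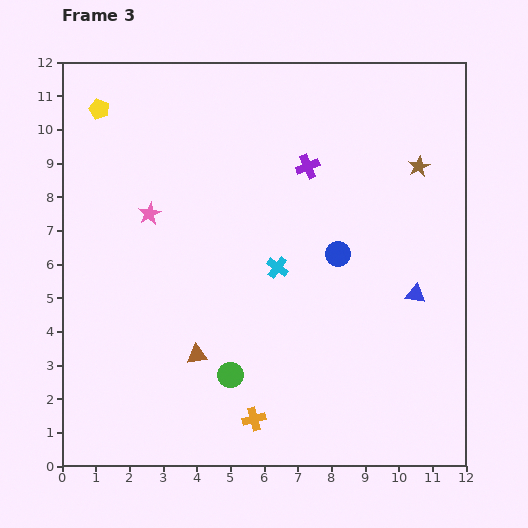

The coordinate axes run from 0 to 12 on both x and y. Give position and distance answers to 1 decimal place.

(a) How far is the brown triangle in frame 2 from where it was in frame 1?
3.4

The brown triangle moved from (9.3, 7.2) to (6.6, 5.2), a distance of √(2.7² + 2.0²) ≈ 3.4.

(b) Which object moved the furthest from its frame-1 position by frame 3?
the pink star

(moved 8.6; next 6.6)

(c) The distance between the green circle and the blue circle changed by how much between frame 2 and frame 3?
-0.2

Distance in frame 2: 5.0. Distance in frame 3: 4.8.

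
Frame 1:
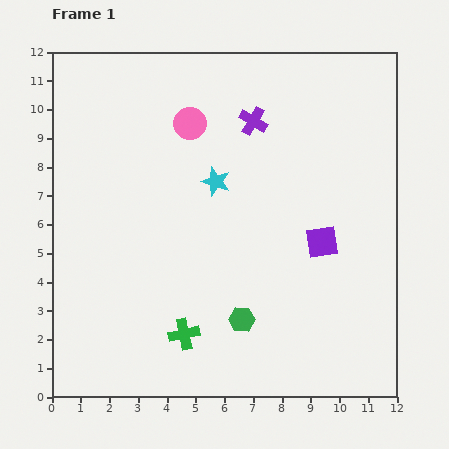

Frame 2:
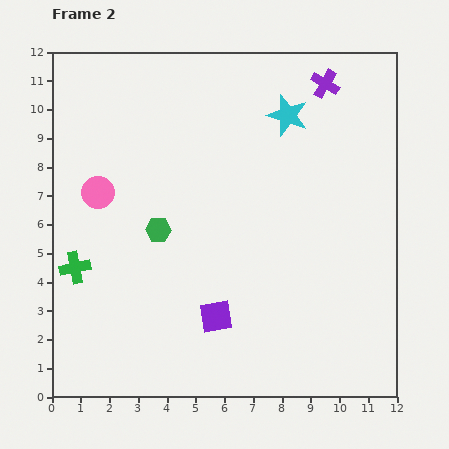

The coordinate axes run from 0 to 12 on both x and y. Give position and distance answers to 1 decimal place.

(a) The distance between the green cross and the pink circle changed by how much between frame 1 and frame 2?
-4.6

Distance in frame 1: 7.3. Distance in frame 2: 2.7.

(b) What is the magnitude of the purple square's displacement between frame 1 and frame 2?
4.5

The purple square moved from (9.4, 5.4) to (5.7, 2.8), a distance of √(3.7² + 2.6²) ≈ 4.5.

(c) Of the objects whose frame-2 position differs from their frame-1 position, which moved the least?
the purple cross

(moved 2.8)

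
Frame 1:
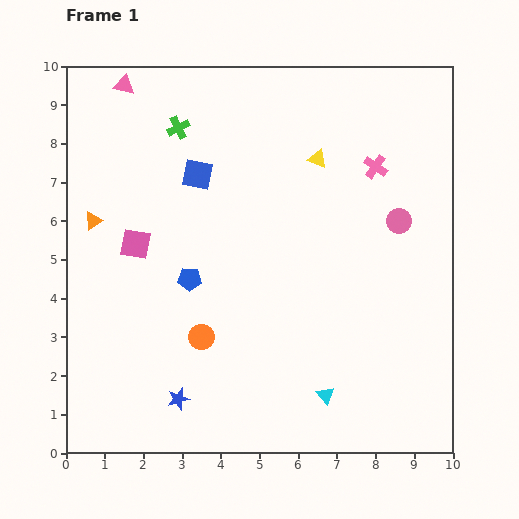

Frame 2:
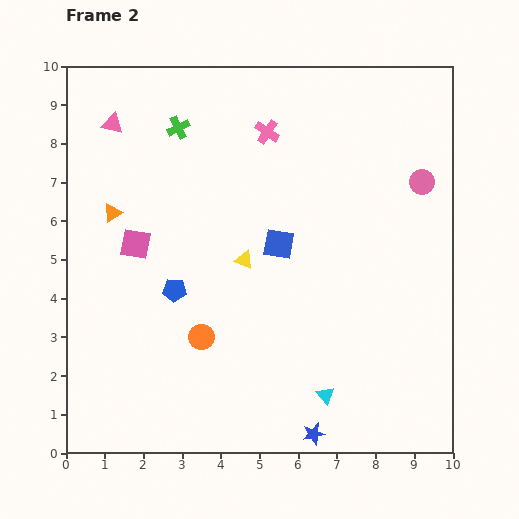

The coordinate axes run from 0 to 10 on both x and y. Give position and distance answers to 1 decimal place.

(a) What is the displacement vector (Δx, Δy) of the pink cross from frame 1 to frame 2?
(-2.8, 0.9)

The pink cross was at (8.0, 7.4) in frame 1 and (5.2, 8.3) in frame 2.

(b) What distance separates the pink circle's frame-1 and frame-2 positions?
1.2

The pink circle moved from (8.6, 6.0) to (9.2, 7.0), a distance of √(0.6² + 1.0²) ≈ 1.2.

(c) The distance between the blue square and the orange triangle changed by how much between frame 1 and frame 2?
+1.4

Distance in frame 1: 3.0. Distance in frame 2: 4.4.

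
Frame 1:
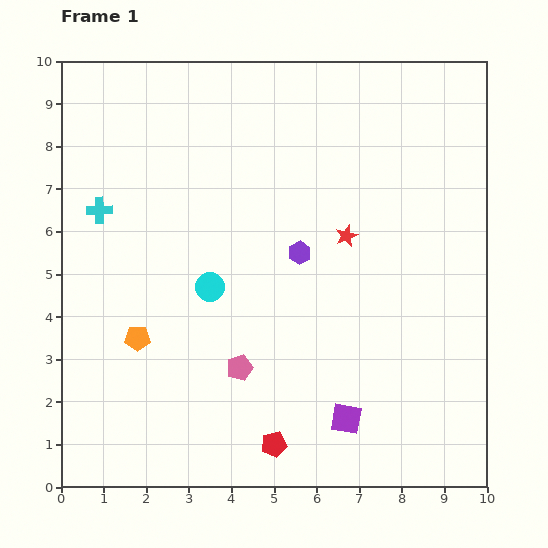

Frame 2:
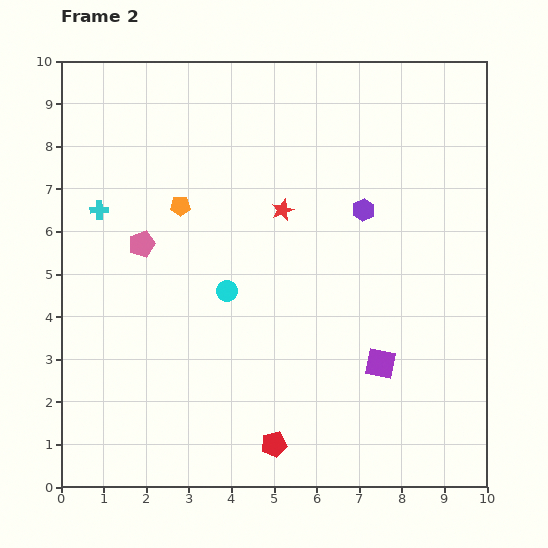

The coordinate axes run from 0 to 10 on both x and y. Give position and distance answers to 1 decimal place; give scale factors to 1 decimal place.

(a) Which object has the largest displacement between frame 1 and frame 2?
the pink pentagon

(moved 3.7; next 3.3)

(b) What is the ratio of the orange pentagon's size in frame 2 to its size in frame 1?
0.8×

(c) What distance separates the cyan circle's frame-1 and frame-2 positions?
0.4

The cyan circle moved from (3.5, 4.7) to (3.9, 4.6), a distance of √(0.4² + 0.1²) ≈ 0.4.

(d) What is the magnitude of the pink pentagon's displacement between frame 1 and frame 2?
3.7

The pink pentagon moved from (4.2, 2.8) to (1.9, 5.7), a distance of √(2.3² + 2.9²) ≈ 3.7.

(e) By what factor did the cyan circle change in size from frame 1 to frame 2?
0.7×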